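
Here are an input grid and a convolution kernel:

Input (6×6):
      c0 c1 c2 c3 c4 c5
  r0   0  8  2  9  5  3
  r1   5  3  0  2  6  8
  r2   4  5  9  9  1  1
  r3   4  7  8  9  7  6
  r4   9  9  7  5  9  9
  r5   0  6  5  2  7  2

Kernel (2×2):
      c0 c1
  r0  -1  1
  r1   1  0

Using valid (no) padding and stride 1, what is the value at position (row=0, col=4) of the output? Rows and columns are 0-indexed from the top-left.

4

The receptive field on the input at this output position is [5 3 / 6 8]. Elementwise product with the kernel and sum: 5·-1 + 3·1 + 6·1.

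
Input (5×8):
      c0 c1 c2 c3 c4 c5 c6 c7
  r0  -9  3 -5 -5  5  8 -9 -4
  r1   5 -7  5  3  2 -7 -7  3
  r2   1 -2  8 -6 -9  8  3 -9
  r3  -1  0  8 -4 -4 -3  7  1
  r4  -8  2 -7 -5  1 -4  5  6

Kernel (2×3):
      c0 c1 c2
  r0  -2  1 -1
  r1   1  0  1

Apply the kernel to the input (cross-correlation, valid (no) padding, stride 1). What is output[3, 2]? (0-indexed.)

The receptive field on the input at this output position is [8 -4 -4 / -7 -5 1]. Elementwise product with the kernel and sum: 8·-2 + -4·1 + -4·-1 + -7·1 + 1·1.

-22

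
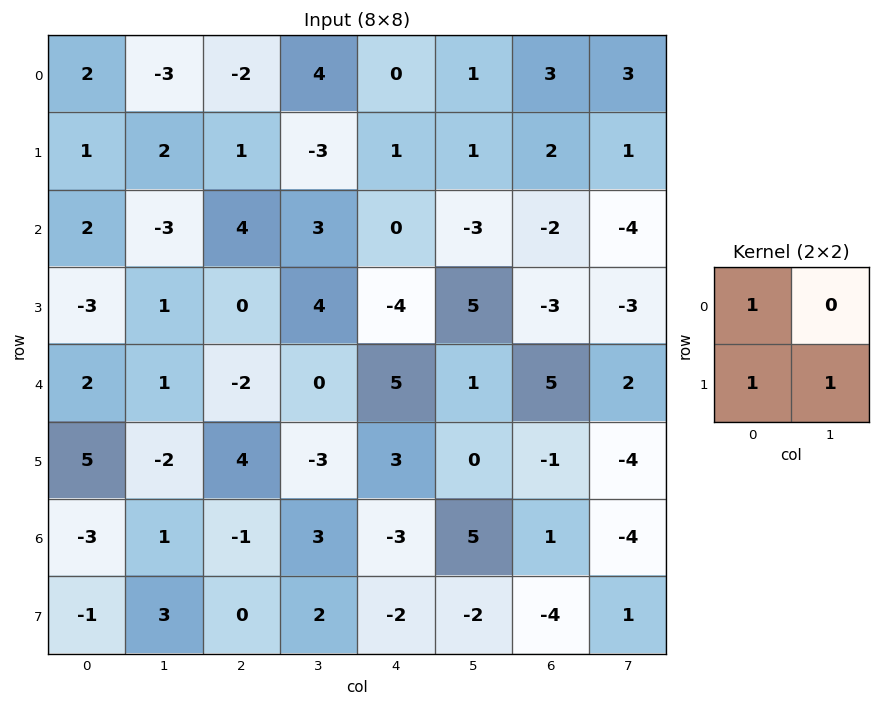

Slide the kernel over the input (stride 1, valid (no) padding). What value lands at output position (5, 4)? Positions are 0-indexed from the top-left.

The receptive field on the input at this output position is [3 0 / -3 5]. Elementwise product with the kernel and sum: 3·1 + -3·1 + 5·1.

5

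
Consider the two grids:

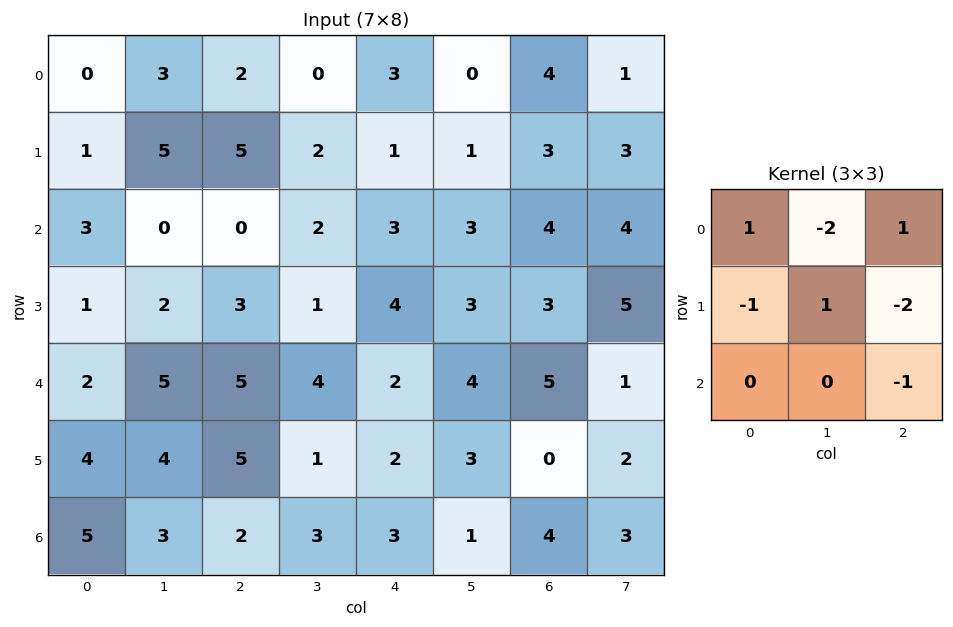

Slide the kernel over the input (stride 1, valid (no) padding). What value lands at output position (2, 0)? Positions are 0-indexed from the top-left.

-7

The receptive field on the input at this output position is [3 0 0 / 1 2 3 / 2 5 5]. Elementwise product with the kernel and sum: 3·1 + 0·-2 + 0·1 + 1·-1 + 2·1 + 3·-2 + 5·-1.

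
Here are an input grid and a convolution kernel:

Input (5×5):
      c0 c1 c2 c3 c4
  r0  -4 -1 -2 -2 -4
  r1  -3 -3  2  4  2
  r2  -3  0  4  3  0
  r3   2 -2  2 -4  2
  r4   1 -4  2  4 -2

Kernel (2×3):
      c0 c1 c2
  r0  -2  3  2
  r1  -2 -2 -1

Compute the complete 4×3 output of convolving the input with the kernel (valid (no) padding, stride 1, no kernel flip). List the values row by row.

11 -10 -24
3 9 -2
12 22 3
-2 2 -22

Output[0,0]: The receptive field on the input at this output position is [-4 -1 -2 / -3 -3 2]. Elementwise product with the kernel and sum: -4·-2 + -1·3 + -2·2 + -3·-2 + -3·-2 + 2·-1.
Output[0,1]: The receptive field on the input at this output position is [-1 -2 -2 / -3 2 4]. Elementwise product with the kernel and sum: -1·-2 + -2·3 + -2·2 + -3·-2 + 2·-2 + 4·-1.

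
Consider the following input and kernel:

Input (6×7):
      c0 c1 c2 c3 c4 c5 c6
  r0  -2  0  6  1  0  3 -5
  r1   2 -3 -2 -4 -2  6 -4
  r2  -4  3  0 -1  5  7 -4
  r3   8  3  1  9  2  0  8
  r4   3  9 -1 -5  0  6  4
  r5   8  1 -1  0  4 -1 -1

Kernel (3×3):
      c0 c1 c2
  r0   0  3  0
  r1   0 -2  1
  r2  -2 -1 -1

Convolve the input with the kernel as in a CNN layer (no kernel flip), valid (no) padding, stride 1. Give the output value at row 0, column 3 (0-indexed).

0

The receptive field on the input at this output position is [1 0 3 / -4 -2 6 / -1 5 7]. Elementwise product with the kernel and sum: 0·3 + -2·-2 + 6·1 + -1·-2 + 5·-1 + 7·-1.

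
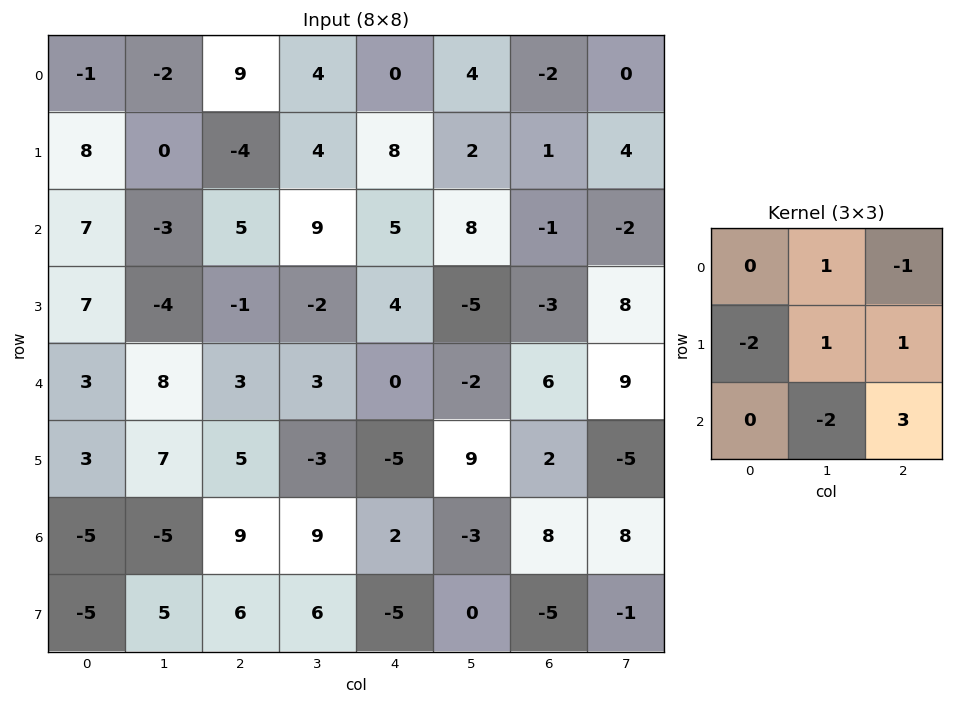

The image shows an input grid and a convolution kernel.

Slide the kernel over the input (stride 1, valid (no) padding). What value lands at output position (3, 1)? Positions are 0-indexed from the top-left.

The receptive field on the input at this output position is [-4 -1 -2 / 8 3 3 / 7 5 -3]. Elementwise product with the kernel and sum: -1·1 + -2·-1 + 8·-2 + 3·1 + 3·1 + 5·-2 + -3·3.

-28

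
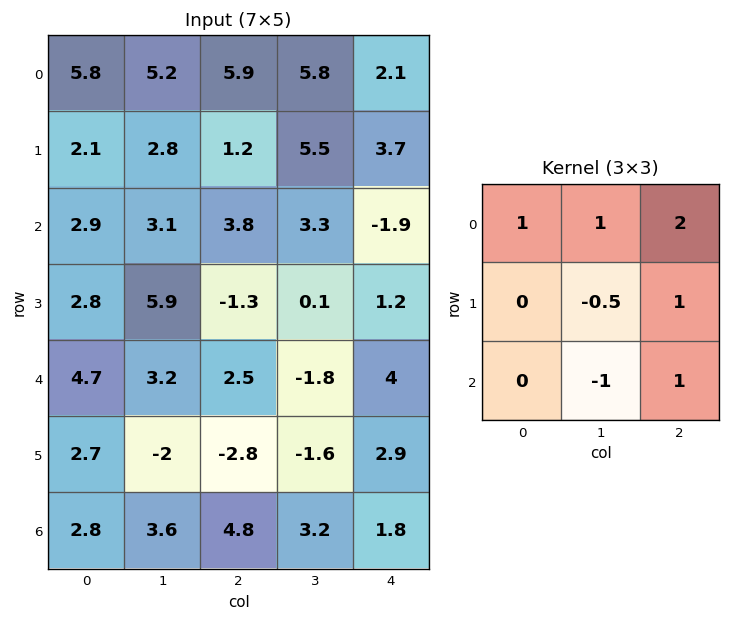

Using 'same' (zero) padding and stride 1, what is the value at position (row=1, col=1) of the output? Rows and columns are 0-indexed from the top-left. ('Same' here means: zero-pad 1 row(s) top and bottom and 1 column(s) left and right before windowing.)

23.3

The receptive field on the zero-padded input at this output position is [5.8 5.2 5.9 / 2.1 2.8 1.2 / 2.9 3.1 3.8]. Elementwise product with the kernel and sum: 5.8·1 + 5.2·1 + 5.9·2 + 2.8·-0.5 + 1.2·1 + 3.1·-1 + 3.8·1.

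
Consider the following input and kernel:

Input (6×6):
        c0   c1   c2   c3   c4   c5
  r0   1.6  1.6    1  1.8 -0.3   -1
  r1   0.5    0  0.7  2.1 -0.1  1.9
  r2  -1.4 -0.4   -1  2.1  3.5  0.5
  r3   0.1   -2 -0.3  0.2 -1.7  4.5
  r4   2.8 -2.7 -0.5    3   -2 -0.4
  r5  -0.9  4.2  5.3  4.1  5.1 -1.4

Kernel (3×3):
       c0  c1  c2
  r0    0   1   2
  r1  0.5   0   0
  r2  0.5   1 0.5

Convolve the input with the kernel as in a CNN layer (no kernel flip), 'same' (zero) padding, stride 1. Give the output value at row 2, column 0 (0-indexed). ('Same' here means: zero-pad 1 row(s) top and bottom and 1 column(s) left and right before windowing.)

The receptive field on the zero-padded input at this output position is [0 0.5 0 / 0 -1.4 -0.4 / 0 0.1 -2]. Elementwise product with the kernel and sum: 0.5·1 + 0·2 + 0·0.5 + 0·0.5 + 0.1·1 + -2·0.5.

-0.4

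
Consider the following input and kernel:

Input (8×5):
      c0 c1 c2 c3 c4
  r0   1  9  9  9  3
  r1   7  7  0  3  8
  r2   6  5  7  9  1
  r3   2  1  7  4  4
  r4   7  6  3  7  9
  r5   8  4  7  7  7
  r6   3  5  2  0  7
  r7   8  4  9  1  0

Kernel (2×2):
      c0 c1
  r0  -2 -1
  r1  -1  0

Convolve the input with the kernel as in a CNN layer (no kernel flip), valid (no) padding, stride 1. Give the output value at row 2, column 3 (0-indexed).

-23

The receptive field on the input at this output position is [9 1 / 4 4]. Elementwise product with the kernel and sum: 9·-2 + 1·-1 + 4·-1.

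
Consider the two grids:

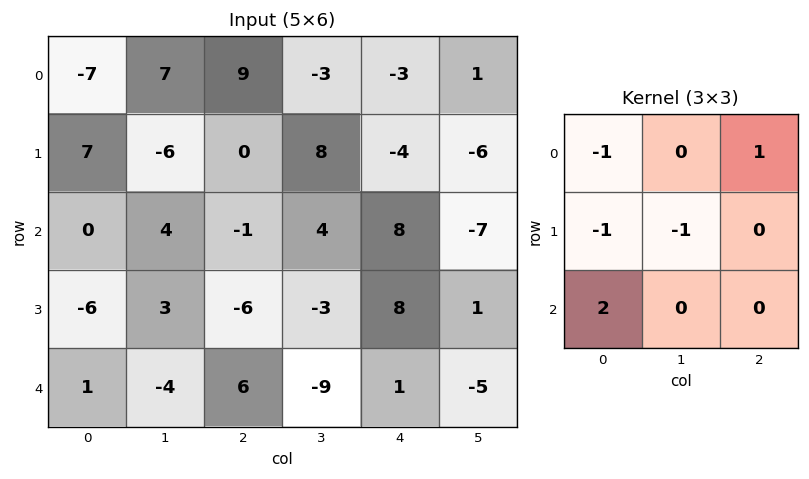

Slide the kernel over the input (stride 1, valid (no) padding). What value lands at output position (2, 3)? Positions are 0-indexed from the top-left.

The receptive field on the input at this output position is [4 8 -7 / -3 8 1 / -9 1 -5]. Elementwise product with the kernel and sum: 4·-1 + -7·1 + -3·-1 + 8·-1 + -9·2.

-34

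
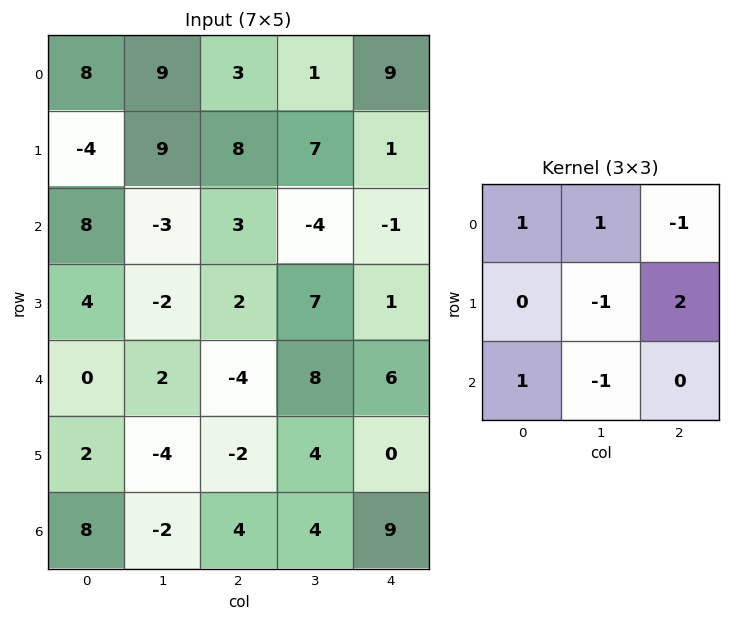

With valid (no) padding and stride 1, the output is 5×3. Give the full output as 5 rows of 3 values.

32 11 -3
12 -5 11
6 22 -17
-4 11 6
16 -6 -6

Output[0,0]: The receptive field on the input at this output position is [8 9 3 / -4 9 8 / 8 -3 3]. Elementwise product with the kernel and sum: 8·1 + 9·1 + 3·-1 + 9·-1 + 8·2 + 8·1 + -3·-1.
Output[0,1]: The receptive field on the input at this output position is [9 3 1 / 9 8 7 / -3 3 -4]. Elementwise product with the kernel and sum: 9·1 + 3·1 + 1·-1 + 8·-1 + 7·2 + -3·1 + 3·-1.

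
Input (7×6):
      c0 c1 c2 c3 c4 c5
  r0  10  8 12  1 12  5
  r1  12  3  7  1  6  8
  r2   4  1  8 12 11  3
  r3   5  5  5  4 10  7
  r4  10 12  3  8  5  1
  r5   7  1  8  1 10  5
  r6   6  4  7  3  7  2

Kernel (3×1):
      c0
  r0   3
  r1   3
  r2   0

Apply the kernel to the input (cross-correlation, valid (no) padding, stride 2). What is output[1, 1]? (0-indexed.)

The receptive field on the input at this output position is [8 / 5 / 3]. Elementwise product with the kernel and sum: 8·3 + 5·3.

39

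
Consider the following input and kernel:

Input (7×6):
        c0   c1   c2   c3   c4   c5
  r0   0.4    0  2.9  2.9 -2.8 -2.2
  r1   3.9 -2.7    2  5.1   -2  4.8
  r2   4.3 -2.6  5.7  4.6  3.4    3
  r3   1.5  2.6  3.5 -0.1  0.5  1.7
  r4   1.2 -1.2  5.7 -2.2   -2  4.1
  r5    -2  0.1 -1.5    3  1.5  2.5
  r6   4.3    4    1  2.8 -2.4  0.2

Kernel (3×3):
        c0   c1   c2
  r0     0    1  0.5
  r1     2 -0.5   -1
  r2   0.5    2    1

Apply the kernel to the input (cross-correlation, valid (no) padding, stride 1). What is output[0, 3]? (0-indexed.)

The receptive field on the input at this output position is [2.9 -2.8 -2.2 / 5.1 -2 4.8 / 4.6 3.4 3]. Elementwise product with the kernel and sum: -2.8·1 + -2.2·0.5 + 5.1·2 + -2·-0.5 + 4.8·-1 + 4.6·0.5 + 3.4·2 + 3·1.

14.6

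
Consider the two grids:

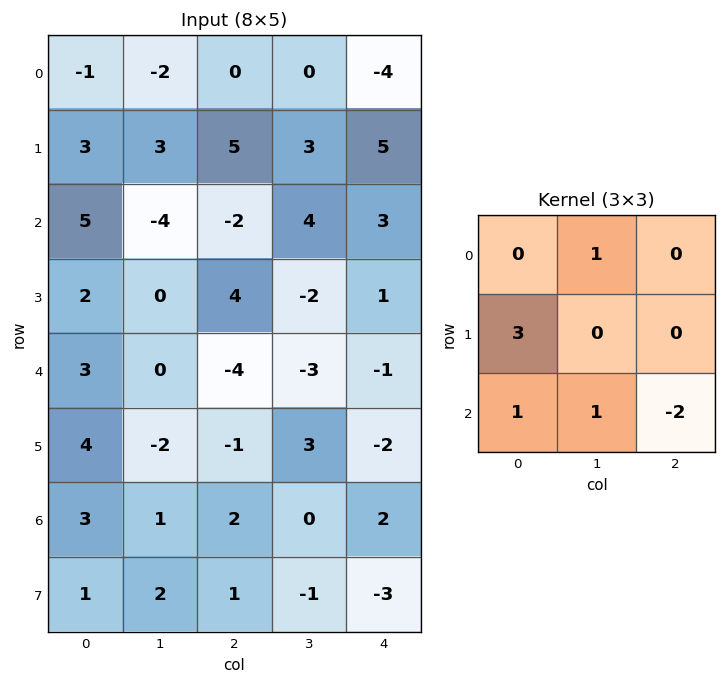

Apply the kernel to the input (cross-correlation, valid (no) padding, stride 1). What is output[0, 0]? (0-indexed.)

12

The receptive field on the input at this output position is [-1 -2 0 / 3 3 5 / 5 -4 -2]. Elementwise product with the kernel and sum: -2·1 + 3·3 + 5·1 + -4·1 + -2·-2.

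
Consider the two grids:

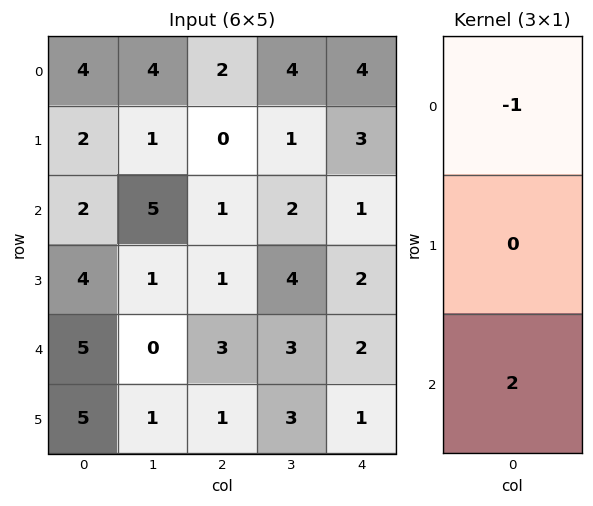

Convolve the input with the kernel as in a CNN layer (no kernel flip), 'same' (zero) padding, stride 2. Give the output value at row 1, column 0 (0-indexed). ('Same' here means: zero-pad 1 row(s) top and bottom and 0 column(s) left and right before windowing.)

The receptive field on the zero-padded input at this output position is [2 / 2 / 4]. Elementwise product with the kernel and sum: 2·-1 + 4·2.

6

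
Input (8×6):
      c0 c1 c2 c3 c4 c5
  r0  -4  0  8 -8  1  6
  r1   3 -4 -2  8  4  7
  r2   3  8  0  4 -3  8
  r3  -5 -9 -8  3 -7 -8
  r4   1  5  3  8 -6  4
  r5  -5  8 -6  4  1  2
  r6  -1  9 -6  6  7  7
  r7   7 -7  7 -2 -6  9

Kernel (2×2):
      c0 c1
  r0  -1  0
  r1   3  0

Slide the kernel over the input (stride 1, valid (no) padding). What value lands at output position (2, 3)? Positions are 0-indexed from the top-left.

The receptive field on the input at this output position is [4 -3 / 3 -7]. Elementwise product with the kernel and sum: 4·-1 + 3·3.

5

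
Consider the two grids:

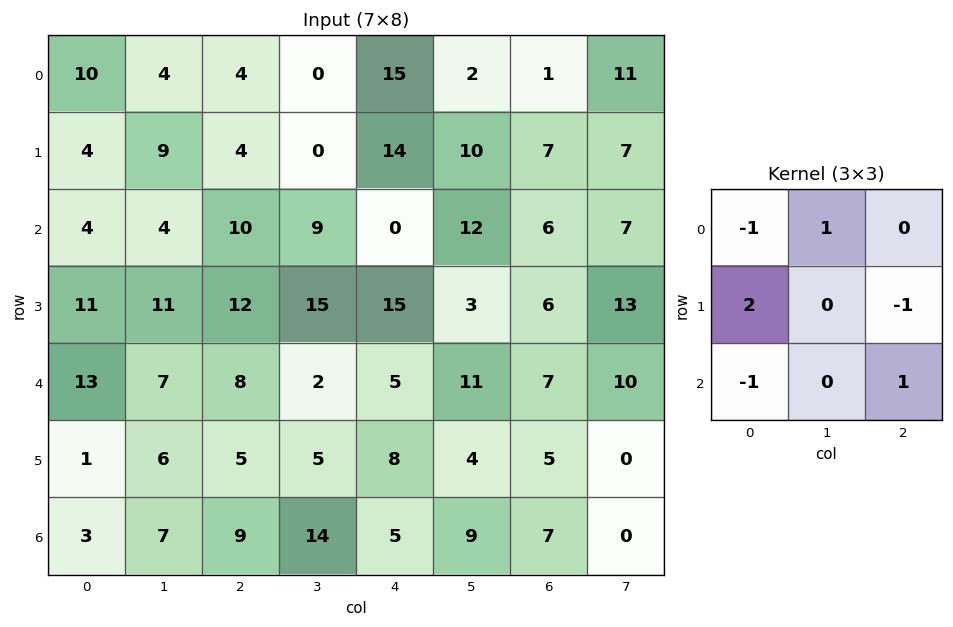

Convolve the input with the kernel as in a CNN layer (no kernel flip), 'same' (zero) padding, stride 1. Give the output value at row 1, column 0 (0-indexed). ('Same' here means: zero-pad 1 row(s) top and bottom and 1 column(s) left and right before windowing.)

The receptive field on the zero-padded input at this output position is [0 10 4 / 0 4 9 / 0 4 4]. Elementwise product with the kernel and sum: 0·-1 + 10·1 + 0·2 + 9·-1 + 0·-1 + 4·1.

5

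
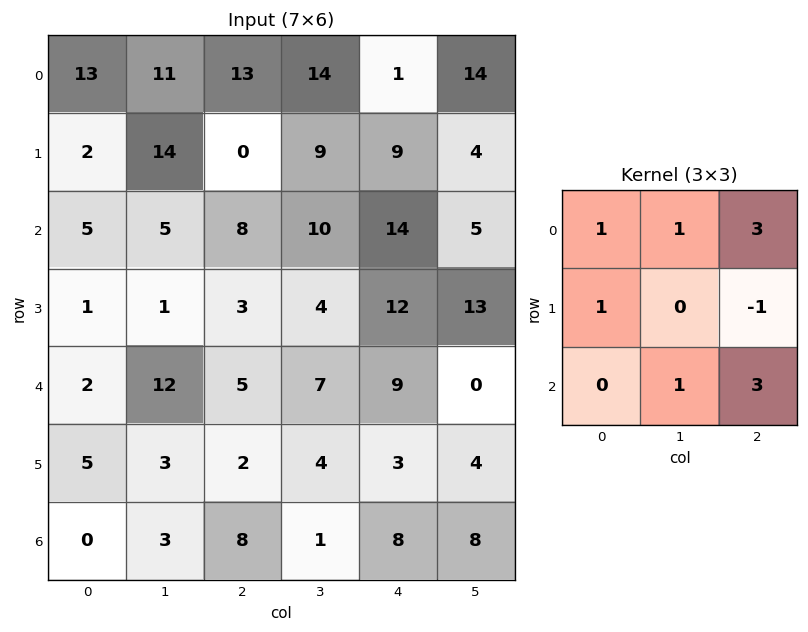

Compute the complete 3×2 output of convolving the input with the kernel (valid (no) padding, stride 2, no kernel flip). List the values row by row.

94 73
59 85
59 63

Output[0,0]: The receptive field on the input at this output position is [13 11 13 / 2 14 0 / 5 5 8]. Elementwise product with the kernel and sum: 13·1 + 11·1 + 13·3 + 2·1 + 0·-1 + 5·1 + 8·3.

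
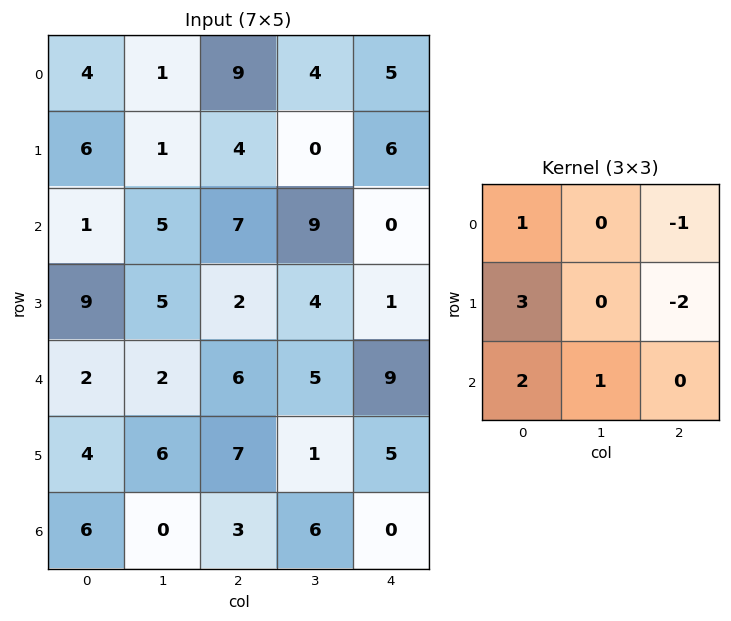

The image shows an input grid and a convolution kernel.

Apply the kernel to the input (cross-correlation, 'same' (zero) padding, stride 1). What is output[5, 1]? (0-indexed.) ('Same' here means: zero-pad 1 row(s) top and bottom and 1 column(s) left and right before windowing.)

The receptive field on the zero-padded input at this output position is [2 2 6 / 4 6 7 / 6 0 3]. Elementwise product with the kernel and sum: 2·1 + 6·-1 + 4·3 + 7·-2 + 6·2 + 0·1.

6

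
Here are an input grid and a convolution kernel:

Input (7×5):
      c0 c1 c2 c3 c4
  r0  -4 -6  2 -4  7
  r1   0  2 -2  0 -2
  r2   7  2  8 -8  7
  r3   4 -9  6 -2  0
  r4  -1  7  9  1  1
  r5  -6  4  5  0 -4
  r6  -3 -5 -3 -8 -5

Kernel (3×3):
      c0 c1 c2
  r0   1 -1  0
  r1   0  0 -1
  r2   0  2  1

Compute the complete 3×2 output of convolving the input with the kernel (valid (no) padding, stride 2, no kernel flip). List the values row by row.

Output[0,0]: The receptive field on the input at this output position is [-4 -6 2 / 0 2 -2 / 7 2 8]. Elementwise product with the kernel and sum: -4·1 + -6·-1 + -2·-1 + 2·2 + 8·1.
Output[0,1]: The receptive field on the input at this output position is [2 -4 7 / -2 0 -2 / 8 -8 7]. Elementwise product with the kernel and sum: 2·1 + -4·-1 + -2·-1 + -8·2 + 7·1.

16 -1
22 19
-26 -9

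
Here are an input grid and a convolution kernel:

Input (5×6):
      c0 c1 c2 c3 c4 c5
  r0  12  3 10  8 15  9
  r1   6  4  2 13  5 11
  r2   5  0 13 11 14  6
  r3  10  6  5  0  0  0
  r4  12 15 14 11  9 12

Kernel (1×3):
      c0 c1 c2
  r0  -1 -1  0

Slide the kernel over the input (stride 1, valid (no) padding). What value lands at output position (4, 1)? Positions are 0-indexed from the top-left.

The receptive field on the input at this output position is [15 14 11]. Elementwise product with the kernel and sum: 15·-1 + 14·-1.

-29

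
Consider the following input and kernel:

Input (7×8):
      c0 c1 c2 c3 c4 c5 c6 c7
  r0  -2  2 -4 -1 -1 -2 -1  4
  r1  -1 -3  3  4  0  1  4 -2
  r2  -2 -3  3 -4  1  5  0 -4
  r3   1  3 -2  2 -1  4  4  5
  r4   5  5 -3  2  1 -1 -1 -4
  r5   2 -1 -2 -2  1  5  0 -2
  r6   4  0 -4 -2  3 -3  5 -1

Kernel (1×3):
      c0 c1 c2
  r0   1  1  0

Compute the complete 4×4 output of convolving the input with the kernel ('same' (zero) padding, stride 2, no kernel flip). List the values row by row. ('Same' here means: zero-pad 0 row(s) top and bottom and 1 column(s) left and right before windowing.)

Output[0,0]: The receptive field on the zero-padded input at this output position is [0 -2 2]. Elementwise product with the kernel and sum: 0·1 + -2·1.

-2 -2 -2 -3
-2 0 -3 5
5 2 3 -2
4 -4 1 2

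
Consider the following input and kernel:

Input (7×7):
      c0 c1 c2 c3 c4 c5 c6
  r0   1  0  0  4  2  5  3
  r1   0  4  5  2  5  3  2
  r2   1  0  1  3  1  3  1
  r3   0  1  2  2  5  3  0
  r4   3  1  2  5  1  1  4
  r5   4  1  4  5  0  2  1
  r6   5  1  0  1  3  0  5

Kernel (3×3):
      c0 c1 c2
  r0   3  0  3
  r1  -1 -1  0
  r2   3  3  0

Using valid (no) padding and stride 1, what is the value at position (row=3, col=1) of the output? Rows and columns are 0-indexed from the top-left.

21

The receptive field on the input at this output position is [1 2 2 / 1 2 5 / 1 4 5]. Elementwise product with the kernel and sum: 1·3 + 2·3 + 1·-1 + 2·-1 + 1·3 + 4·3.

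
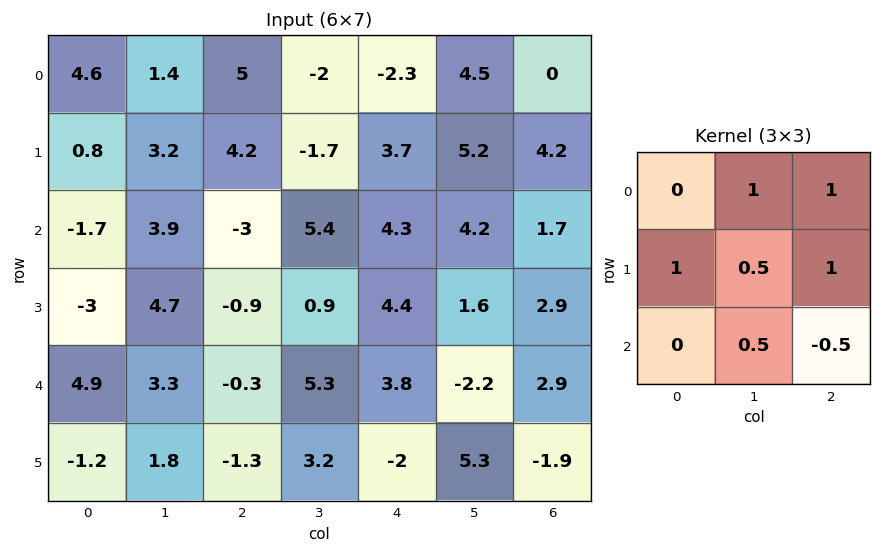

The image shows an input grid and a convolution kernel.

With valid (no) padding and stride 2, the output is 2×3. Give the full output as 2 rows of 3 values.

Output[0,0]: The receptive field on the input at this output position is [4.6 1.4 5 / 0.8 3.2 4.2 / -1.7 3.9 -3]. Elementwise product with the kernel and sum: 1.4·1 + 5·1 + 0.8·1 + 3.2·0.5 + 4.2·1 + 3.9·0.5 + -3·-0.5.
Output[0,1]: The receptive field on the input at this output position is [5 -2 -2.3 / 4.2 -1.7 3.7 / -3 5.4 4.3]. Elementwise product with the kernel and sum: -2·1 + -2.3·1 + 4.2·1 + -1.7·0.5 + 3.7·1 + 5.4·0.5 + 4.3·-0.5.

16.45 3.3 16.25
1.15 14.4 11.45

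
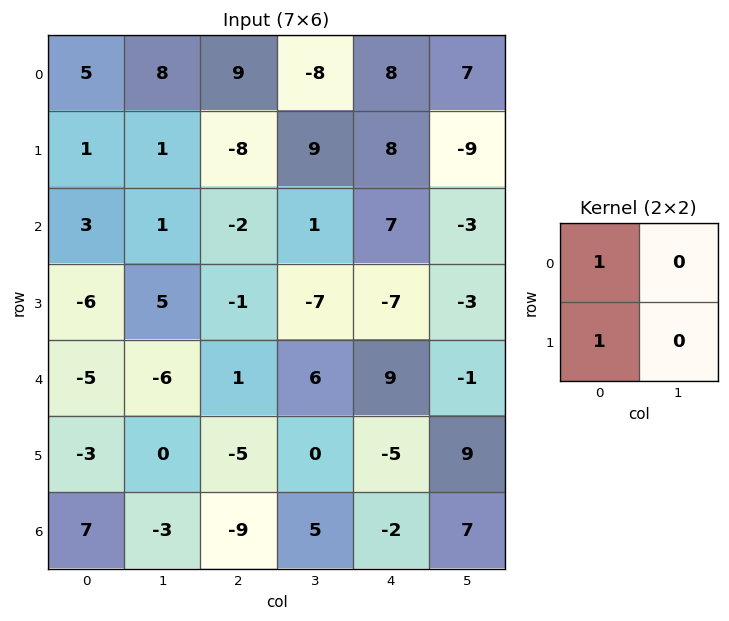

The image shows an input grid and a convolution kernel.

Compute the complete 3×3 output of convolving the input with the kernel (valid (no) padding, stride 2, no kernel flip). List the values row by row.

6 1 16
-3 -3 0
-8 -4 4

Output[0,0]: The receptive field on the input at this output position is [5 8 / 1 1]. Elementwise product with the kernel and sum: 5·1 + 1·1.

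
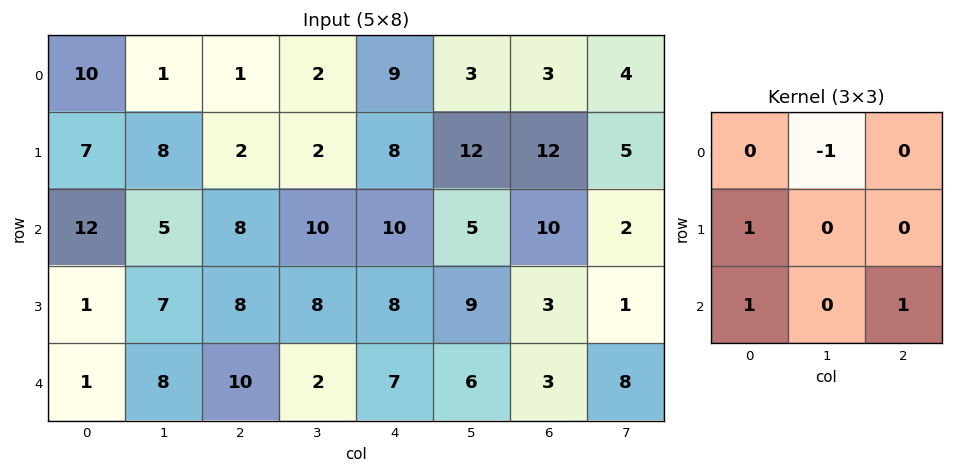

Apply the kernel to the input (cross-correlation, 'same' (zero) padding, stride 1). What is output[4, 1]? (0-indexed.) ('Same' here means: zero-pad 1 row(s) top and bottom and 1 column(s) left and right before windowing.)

-6

The receptive field on the zero-padded input at this output position is [1 7 8 / 1 8 10 / 0 0 0]. Elementwise product with the kernel and sum: 7·-1 + 1·1 + 0·1 + 0·1.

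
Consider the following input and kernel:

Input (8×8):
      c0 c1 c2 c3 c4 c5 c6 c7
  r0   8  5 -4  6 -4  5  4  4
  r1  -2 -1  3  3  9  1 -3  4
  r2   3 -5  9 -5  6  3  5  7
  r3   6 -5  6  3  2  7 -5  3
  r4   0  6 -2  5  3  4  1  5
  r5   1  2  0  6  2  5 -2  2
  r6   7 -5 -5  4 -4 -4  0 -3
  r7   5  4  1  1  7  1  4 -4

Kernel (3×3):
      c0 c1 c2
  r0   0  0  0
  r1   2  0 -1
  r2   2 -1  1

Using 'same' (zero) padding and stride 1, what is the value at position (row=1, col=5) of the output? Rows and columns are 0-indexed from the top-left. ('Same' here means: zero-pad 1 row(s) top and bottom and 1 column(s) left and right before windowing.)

35

The receptive field on the zero-padded input at this output position is [-4 5 4 / 9 1 -3 / 6 3 5]. Elementwise product with the kernel and sum: 9·2 + -3·-1 + 6·2 + 3·-1 + 5·1.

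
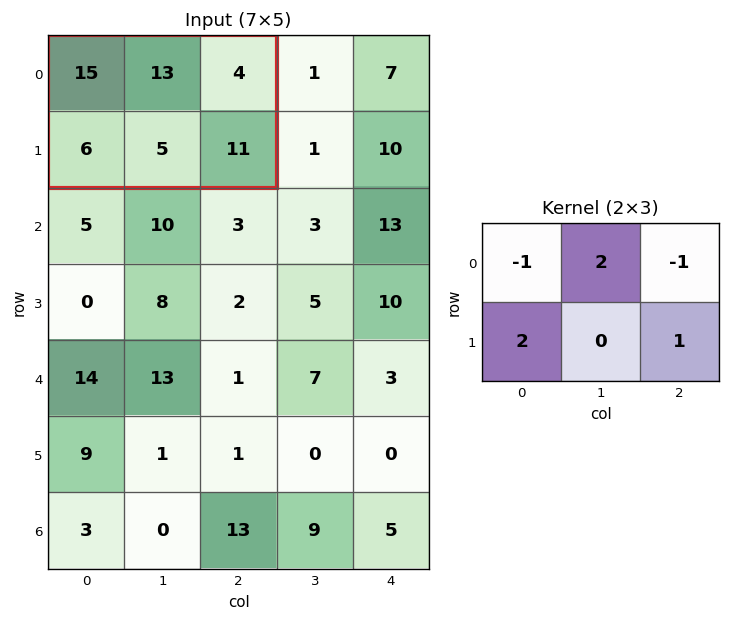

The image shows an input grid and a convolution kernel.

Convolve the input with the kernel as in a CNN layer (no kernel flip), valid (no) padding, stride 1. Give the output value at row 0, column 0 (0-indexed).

The receptive field on the input at this output position is [15 13 4 / 6 5 11]. Elementwise product with the kernel and sum: 15·-1 + 13·2 + 4·-1 + 6·2 + 11·1.

30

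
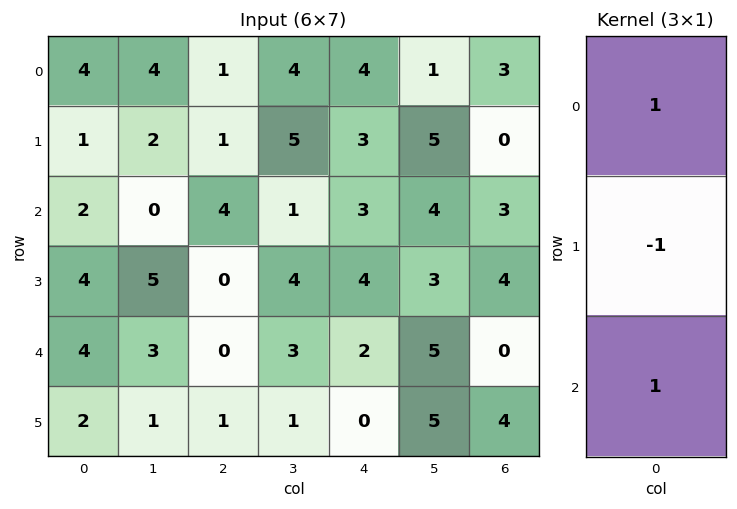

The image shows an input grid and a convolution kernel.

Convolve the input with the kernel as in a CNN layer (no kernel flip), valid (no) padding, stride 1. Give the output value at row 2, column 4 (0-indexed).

1

The receptive field on the input at this output position is [3 / 4 / 2]. Elementwise product with the kernel and sum: 3·1 + 4·-1 + 2·1.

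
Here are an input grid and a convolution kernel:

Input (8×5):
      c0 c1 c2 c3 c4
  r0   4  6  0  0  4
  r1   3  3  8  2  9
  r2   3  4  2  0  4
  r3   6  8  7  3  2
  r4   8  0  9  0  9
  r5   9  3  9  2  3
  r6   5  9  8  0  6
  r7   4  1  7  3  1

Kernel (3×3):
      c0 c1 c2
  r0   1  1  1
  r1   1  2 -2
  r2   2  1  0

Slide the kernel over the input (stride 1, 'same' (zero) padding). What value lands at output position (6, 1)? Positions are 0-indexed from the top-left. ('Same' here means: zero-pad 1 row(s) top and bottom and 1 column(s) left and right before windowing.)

37

The receptive field on the zero-padded input at this output position is [9 3 9 / 5 9 8 / 4 1 7]. Elementwise product with the kernel and sum: 9·1 + 3·1 + 9·1 + 5·1 + 9·2 + 8·-2 + 4·2 + 1·1.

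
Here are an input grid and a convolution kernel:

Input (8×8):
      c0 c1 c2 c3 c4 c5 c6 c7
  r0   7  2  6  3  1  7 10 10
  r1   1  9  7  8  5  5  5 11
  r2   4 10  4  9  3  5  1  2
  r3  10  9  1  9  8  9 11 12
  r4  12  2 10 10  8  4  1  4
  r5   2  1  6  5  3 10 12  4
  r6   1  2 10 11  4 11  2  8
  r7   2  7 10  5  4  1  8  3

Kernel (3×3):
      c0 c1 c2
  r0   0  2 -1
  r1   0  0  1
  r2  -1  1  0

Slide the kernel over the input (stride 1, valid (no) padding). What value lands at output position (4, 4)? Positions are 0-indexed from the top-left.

26

The receptive field on the input at this output position is [8 4 1 / 3 10 12 / 4 11 2]. Elementwise product with the kernel and sum: 4·2 + 1·-1 + 12·1 + 4·-1 + 11·1.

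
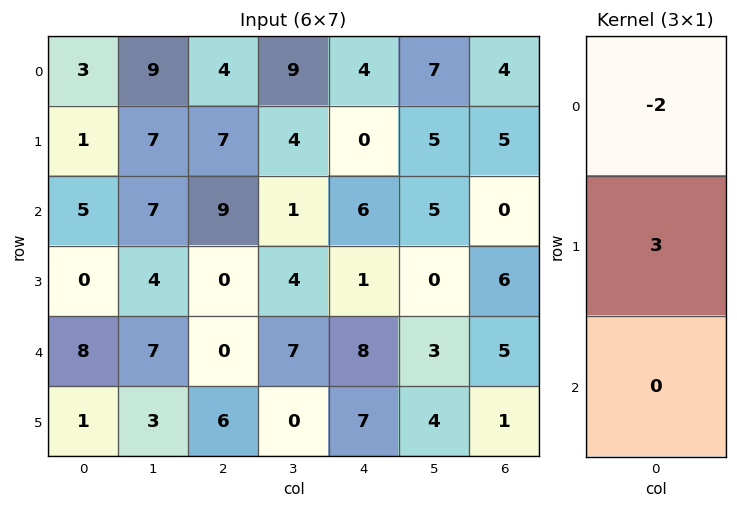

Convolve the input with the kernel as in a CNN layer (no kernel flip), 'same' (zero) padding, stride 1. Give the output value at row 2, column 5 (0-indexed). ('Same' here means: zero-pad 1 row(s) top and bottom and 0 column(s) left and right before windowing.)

The receptive field on the zero-padded input at this output position is [5 / 5 / 0]. Elementwise product with the kernel and sum: 5·-2 + 5·3.

5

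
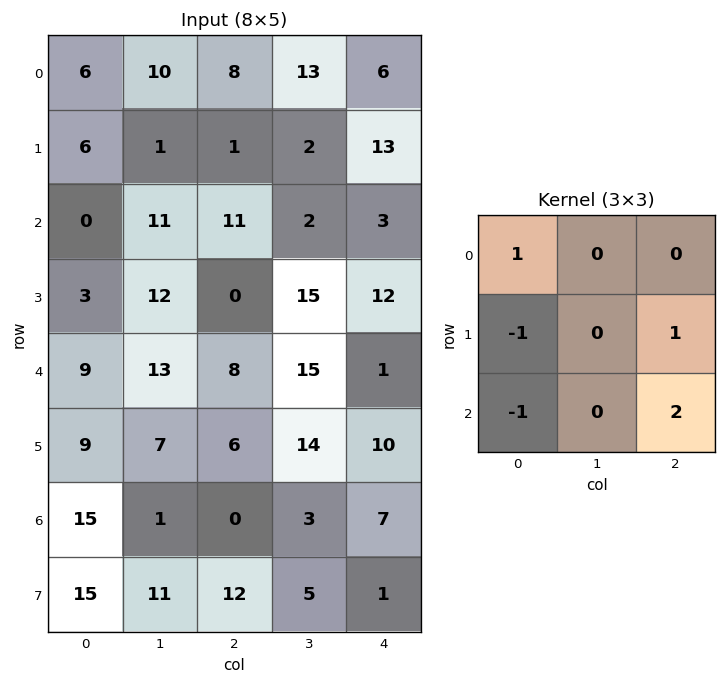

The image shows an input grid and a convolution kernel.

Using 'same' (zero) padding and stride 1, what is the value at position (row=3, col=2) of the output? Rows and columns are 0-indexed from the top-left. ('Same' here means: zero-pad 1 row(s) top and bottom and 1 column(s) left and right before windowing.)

31

The receptive field on the zero-padded input at this output position is [11 11 2 / 12 0 15 / 13 8 15]. Elementwise product with the kernel and sum: 11·1 + 12·-1 + 15·1 + 13·-1 + 15·2.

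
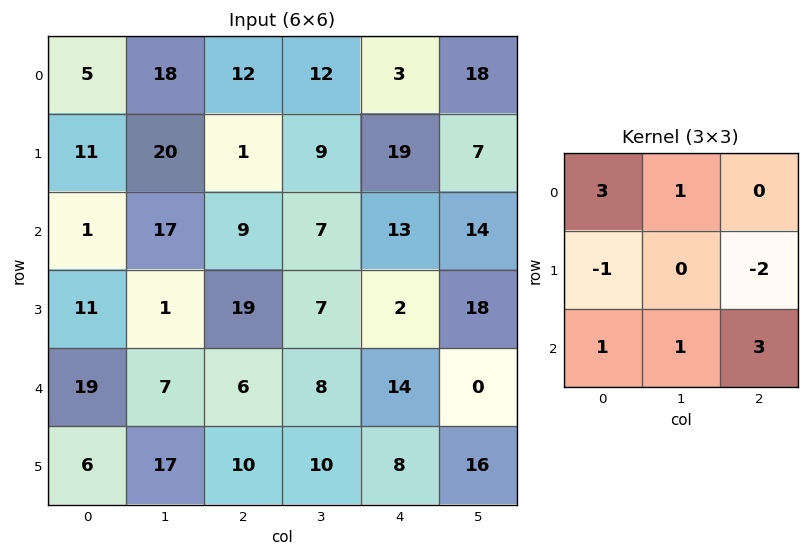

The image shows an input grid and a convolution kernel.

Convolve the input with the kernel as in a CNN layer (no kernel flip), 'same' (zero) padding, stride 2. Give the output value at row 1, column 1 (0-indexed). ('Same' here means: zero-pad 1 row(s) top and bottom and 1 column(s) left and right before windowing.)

The receptive field on the zero-padded input at this output position is [20 1 9 / 17 9 7 / 1 19 7]. Elementwise product with the kernel and sum: 20·3 + 1·1 + 17·-1 + 7·-2 + 1·1 + 19·1 + 7·3.

71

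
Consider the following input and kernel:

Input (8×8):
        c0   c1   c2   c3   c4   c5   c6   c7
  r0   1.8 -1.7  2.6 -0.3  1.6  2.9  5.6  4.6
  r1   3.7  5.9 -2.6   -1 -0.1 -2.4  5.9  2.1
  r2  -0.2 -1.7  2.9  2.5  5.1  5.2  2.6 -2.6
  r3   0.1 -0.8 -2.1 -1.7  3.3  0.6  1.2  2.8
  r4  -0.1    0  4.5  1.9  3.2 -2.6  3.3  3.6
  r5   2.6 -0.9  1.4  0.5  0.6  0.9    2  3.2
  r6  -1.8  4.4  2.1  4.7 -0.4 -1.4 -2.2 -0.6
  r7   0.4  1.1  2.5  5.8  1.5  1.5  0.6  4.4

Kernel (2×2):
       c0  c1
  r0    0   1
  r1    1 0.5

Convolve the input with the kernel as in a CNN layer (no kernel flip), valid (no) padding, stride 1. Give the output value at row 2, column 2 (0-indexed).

The receptive field on the input at this output position is [2.9 2.5 / -2.1 -1.7]. Elementwise product with the kernel and sum: 2.5·1 + -2.1·1 + -1.7·0.5.

-0.45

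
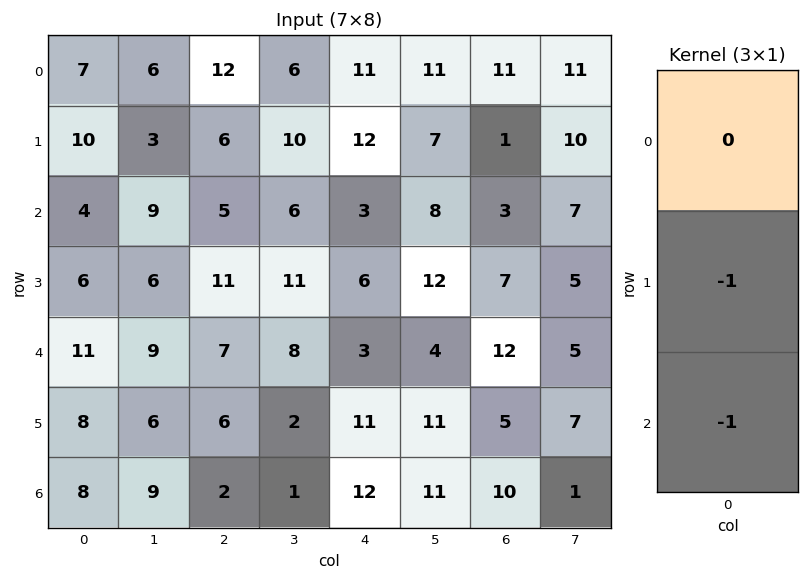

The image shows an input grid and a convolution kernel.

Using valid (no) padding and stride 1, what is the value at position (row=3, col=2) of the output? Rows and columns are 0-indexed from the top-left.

The receptive field on the input at this output position is [11 / 7 / 6]. Elementwise product with the kernel and sum: 7·-1 + 6·-1.

-13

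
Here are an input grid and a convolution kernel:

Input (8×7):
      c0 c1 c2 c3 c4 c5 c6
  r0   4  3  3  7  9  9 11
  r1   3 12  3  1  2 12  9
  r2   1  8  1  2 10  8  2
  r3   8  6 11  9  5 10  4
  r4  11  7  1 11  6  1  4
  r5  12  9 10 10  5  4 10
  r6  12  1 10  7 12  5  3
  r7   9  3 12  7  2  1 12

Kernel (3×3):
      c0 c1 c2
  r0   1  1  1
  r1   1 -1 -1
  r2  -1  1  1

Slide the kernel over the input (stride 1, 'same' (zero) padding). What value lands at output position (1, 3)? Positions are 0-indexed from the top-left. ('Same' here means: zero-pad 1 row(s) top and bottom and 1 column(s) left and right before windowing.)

The receptive field on the zero-padded input at this output position is [3 7 9 / 3 1 2 / 1 2 10]. Elementwise product with the kernel and sum: 3·1 + 7·1 + 9·1 + 3·1 + 1·-1 + 2·-1 + 1·-1 + 2·1 + 10·1.

30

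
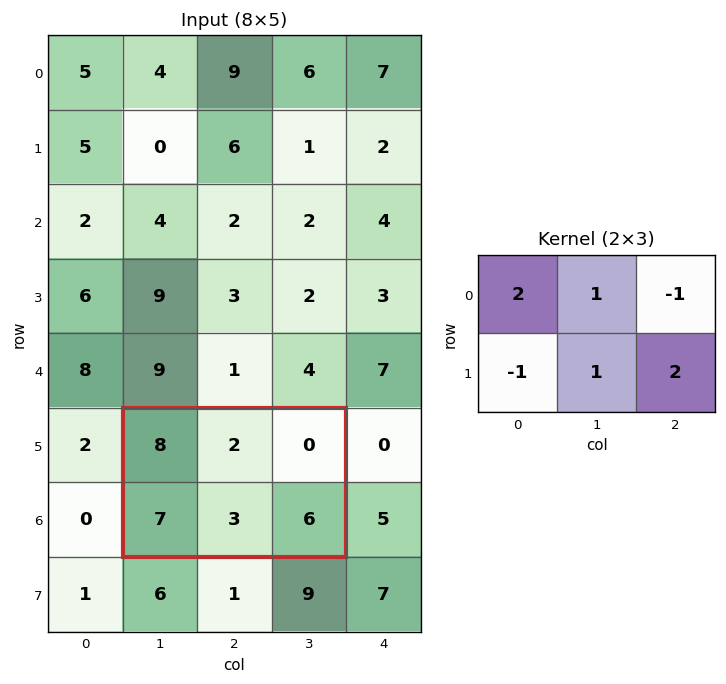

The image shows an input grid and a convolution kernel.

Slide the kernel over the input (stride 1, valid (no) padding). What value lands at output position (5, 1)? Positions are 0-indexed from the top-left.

The receptive field on the input at this output position is [8 2 0 / 7 3 6]. Elementwise product with the kernel and sum: 8·2 + 2·1 + 0·-1 + 7·-1 + 3·1 + 6·2.

26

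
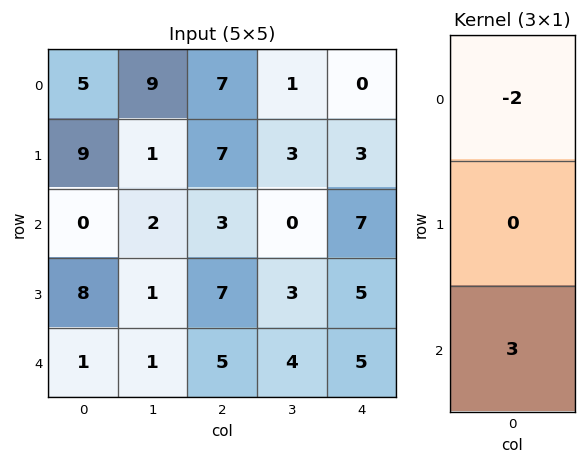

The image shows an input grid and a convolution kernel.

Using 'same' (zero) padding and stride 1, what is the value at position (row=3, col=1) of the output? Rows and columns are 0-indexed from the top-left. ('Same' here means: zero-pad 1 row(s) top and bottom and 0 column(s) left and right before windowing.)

-1

The receptive field on the zero-padded input at this output position is [2 / 1 / 1]. Elementwise product with the kernel and sum: 2·-2 + 1·3.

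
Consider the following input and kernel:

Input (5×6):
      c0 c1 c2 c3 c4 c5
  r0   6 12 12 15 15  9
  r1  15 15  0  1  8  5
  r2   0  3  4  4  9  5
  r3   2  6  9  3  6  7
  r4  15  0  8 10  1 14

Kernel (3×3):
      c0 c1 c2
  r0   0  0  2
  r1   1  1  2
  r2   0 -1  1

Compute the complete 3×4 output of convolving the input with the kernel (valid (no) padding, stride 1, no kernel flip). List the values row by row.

55 47 52 33
14 11 45 34
42 31 33 46

Output[0,0]: The receptive field on the input at this output position is [6 12 12 / 15 15 0 / 0 3 4]. Elementwise product with the kernel and sum: 12·2 + 15·1 + 15·1 + 0·2 + 3·-1 + 4·1.
Output[0,1]: The receptive field on the input at this output position is [12 12 15 / 15 0 1 / 3 4 4]. Elementwise product with the kernel and sum: 15·2 + 15·1 + 0·1 + 1·2 + 4·-1 + 4·1.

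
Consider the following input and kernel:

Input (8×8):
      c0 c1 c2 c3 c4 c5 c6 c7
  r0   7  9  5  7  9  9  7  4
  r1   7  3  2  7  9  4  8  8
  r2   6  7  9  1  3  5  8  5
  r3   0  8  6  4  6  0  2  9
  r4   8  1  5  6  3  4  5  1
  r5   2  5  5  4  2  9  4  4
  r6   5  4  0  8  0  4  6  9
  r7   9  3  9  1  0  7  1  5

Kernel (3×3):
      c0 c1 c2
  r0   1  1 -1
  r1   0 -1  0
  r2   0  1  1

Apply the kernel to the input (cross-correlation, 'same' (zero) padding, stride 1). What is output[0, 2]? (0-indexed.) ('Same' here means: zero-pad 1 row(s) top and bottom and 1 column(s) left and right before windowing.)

4

The receptive field on the zero-padded input at this output position is [0 0 0 / 9 5 7 / 3 2 7]. Elementwise product with the kernel and sum: 0·1 + 0·1 + 0·-1 + 5·-1 + 2·1 + 7·1.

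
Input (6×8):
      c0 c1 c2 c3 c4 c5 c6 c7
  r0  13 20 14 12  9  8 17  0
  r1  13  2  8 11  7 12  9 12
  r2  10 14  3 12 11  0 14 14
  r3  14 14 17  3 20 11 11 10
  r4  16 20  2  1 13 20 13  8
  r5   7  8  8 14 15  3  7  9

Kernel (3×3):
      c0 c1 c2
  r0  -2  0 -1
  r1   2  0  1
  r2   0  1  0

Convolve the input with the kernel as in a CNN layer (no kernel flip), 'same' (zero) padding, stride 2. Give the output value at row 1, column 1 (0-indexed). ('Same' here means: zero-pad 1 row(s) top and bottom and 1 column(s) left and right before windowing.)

42

The receptive field on the zero-padded input at this output position is [2 8 11 / 14 3 12 / 14 17 3]. Elementwise product with the kernel and sum: 2·-2 + 11·-1 + 14·2 + 12·1 + 17·1.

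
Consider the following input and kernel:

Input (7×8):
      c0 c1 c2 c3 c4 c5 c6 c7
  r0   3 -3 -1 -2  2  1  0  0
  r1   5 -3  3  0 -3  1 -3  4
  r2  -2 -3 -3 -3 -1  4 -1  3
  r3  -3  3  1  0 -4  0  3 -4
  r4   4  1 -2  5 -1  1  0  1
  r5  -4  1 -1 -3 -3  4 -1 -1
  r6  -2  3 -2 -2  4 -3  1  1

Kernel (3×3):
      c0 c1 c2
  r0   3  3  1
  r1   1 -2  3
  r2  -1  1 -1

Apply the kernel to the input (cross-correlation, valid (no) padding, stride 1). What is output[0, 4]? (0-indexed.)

1

The receptive field on the input at this output position is [2 1 0 / -3 1 -3 / -1 4 -1]. Elementwise product with the kernel and sum: 2·3 + 1·3 + 0·1 + -3·1 + 1·-2 + -3·3 + -1·-1 + 4·1 + -1·-1.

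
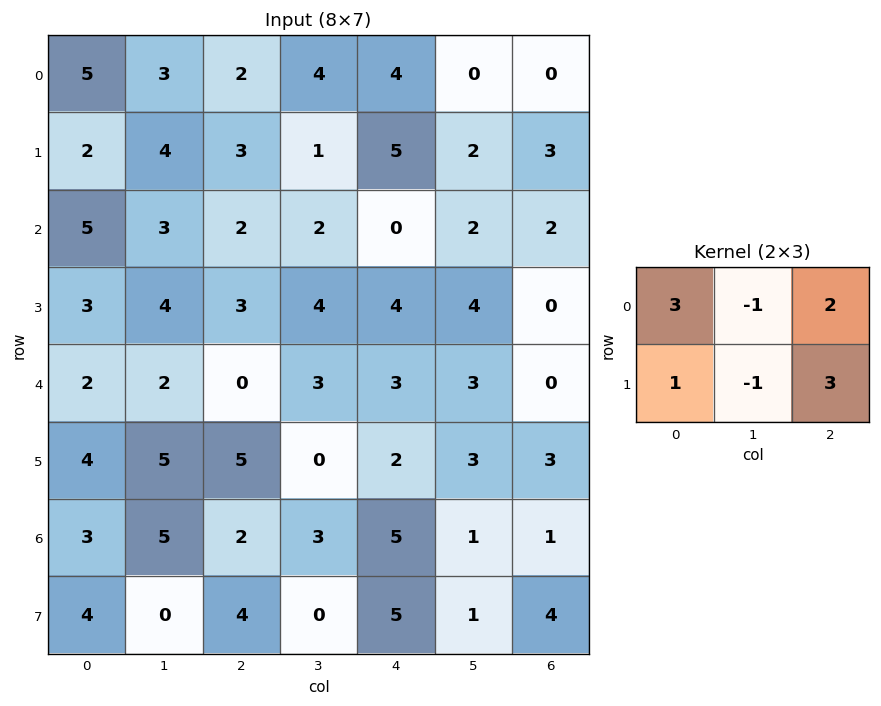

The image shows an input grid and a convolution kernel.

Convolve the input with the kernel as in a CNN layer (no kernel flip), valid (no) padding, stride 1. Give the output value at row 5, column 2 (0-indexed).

The receptive field on the input at this output position is [5 0 2 / 2 3 5]. Elementwise product with the kernel and sum: 5·3 + 0·-1 + 2·2 + 2·1 + 3·-1 + 5·3.

33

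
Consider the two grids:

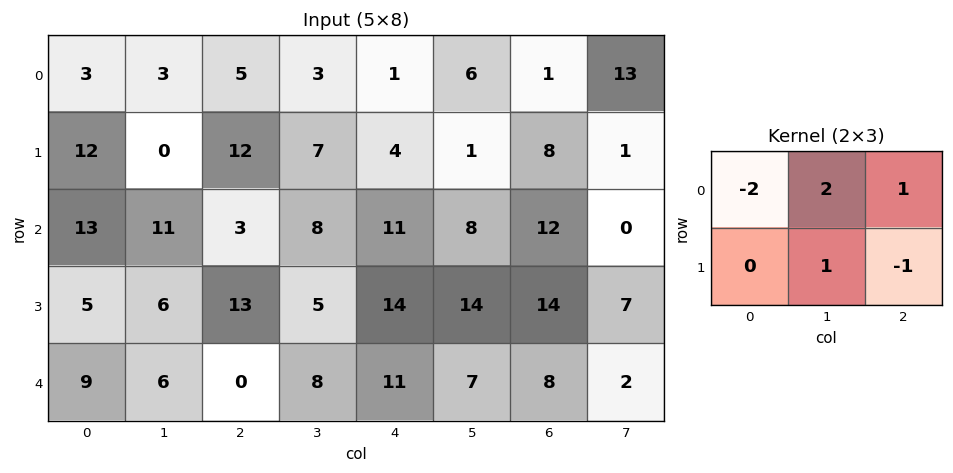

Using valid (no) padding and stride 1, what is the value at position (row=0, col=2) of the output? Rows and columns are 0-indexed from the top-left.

The receptive field on the input at this output position is [5 3 1 / 12 7 4]. Elementwise product with the kernel and sum: 5·-2 + 3·2 + 1·1 + 7·1 + 4·-1.

0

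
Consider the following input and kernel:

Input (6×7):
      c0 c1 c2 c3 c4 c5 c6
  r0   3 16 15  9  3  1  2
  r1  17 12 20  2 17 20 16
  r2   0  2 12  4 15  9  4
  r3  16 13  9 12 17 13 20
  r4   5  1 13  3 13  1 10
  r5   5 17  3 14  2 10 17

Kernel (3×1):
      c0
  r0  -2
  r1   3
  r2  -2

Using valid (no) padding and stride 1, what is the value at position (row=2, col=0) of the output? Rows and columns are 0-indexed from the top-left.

The receptive field on the input at this output position is [0 / 16 / 5]. Elementwise product with the kernel and sum: 0·-2 + 16·3 + 5·-2.

38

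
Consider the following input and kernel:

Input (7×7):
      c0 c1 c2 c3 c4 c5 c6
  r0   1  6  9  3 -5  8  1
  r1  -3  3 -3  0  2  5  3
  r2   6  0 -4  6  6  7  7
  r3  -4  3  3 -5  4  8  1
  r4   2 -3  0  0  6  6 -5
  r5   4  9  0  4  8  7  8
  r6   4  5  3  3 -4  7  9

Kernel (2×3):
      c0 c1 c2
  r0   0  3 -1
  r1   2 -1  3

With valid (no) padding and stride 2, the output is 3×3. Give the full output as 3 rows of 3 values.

Output[0,0]: The receptive field on the input at this output position is [1 6 9 / -3 3 -3]. Elementwise product with the kernel and sum: 6·3 + 9·-1 + -3·2 + 3·-1 + -3·3.
Output[0,1]: The receptive field on the input at this output position is [9 3 -5 / -3 0 2]. Elementwise product with the kernel and sum: 3·3 + -5·-1 + -3·2 + 0·-1 + 2·3.

-9 14 31
2 35 17
-10 14 56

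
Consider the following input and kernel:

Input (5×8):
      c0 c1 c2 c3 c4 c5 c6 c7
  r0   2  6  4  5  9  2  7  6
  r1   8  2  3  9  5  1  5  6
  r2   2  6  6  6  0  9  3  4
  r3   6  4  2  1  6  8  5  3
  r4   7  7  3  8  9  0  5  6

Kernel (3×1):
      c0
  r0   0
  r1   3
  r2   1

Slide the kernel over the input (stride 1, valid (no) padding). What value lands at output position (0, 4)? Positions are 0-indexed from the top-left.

The receptive field on the input at this output position is [9 / 5 / 0]. Elementwise product with the kernel and sum: 5·3 + 0·1.

15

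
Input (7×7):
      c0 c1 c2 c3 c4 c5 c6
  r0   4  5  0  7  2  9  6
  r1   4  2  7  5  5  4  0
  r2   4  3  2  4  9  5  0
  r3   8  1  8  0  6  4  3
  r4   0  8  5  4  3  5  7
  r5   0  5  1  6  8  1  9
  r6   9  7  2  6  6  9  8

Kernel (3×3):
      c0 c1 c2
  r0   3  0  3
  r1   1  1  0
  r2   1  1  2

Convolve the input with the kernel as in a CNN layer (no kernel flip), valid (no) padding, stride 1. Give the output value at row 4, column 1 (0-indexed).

The receptive field on the input at this output position is [8 5 4 / 5 1 6 / 7 2 6]. Elementwise product with the kernel and sum: 8·3 + 4·3 + 5·1 + 1·1 + 7·1 + 2·1 + 6·2.

63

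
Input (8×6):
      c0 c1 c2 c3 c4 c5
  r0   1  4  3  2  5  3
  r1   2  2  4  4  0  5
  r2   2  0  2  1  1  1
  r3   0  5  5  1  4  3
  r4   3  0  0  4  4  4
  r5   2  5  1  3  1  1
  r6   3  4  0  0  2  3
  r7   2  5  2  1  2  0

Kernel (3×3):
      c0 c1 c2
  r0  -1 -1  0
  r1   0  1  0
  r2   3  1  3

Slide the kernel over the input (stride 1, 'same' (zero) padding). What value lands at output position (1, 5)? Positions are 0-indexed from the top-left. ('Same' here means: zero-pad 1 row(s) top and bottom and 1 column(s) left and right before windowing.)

1

The receptive field on the zero-padded input at this output position is [5 3 0 / 0 5 0 / 1 1 0]. Elementwise product with the kernel and sum: 5·-1 + 3·-1 + 5·1 + 1·3 + 1·1 + 0·3.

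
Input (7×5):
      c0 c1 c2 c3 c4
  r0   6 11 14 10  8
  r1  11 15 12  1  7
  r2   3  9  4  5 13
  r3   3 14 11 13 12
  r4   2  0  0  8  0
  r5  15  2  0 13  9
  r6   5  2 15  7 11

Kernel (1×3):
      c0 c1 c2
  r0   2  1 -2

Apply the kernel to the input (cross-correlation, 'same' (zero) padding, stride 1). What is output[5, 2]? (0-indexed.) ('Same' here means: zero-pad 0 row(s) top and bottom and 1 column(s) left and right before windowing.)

-22

The receptive field on the zero-padded input at this output position is [2 0 13]. Elementwise product with the kernel and sum: 2·2 + 0·1 + 13·-2.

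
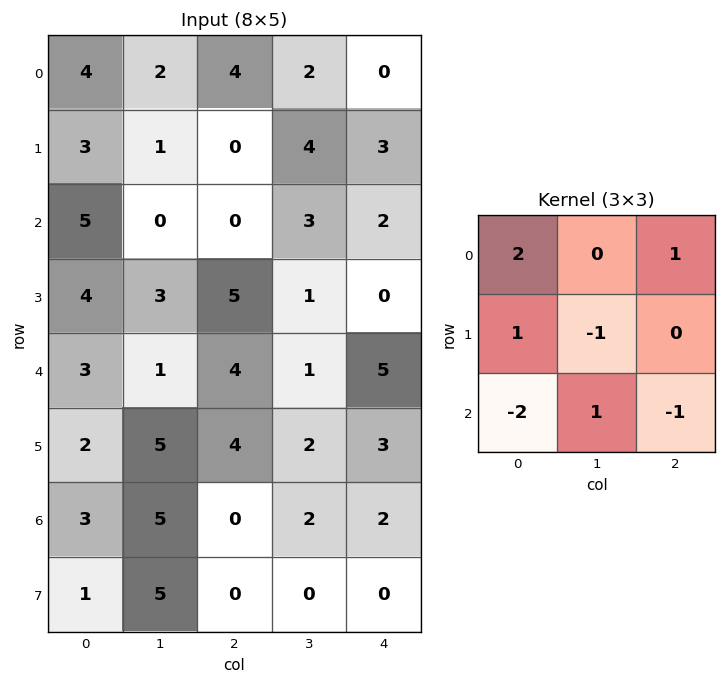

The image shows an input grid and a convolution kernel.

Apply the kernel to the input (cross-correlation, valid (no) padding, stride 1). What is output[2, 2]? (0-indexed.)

-6

The receptive field on the input at this output position is [0 3 2 / 5 1 0 / 4 1 5]. Elementwise product with the kernel and sum: 0·2 + 2·1 + 5·1 + 1·-1 + 4·-2 + 1·1 + 5·-1.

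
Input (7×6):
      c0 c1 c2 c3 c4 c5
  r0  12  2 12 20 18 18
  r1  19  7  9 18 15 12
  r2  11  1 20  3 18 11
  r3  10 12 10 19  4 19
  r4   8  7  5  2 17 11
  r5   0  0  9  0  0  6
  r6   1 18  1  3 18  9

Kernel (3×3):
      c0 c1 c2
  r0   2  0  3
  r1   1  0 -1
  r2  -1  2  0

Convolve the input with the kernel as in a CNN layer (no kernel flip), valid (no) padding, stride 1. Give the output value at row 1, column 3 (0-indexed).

53

The receptive field on the input at this output position is [18 15 12 / 3 18 11 / 19 4 19]. Elementwise product with the kernel and sum: 18·2 + 12·3 + 3·1 + 11·-1 + 19·-1 + 4·2.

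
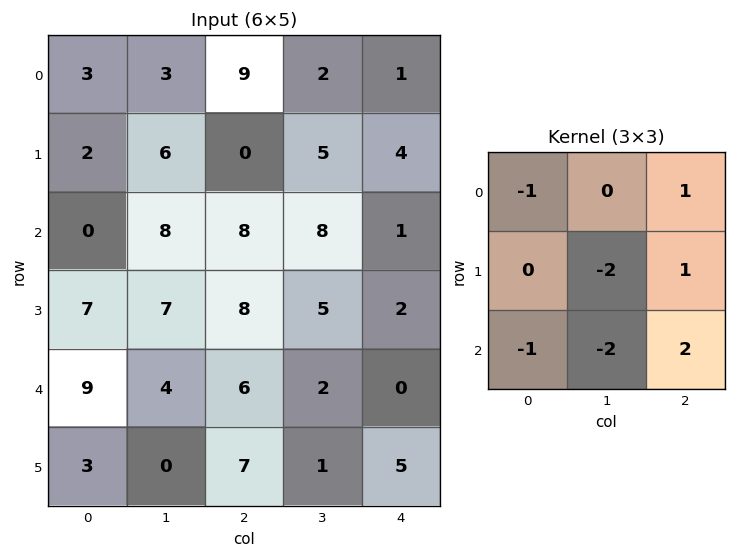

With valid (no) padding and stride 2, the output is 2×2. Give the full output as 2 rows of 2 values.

-6 -36
-3 -25

Output[0,0]: The receptive field on the input at this output position is [3 3 9 / 2 6 0 / 0 8 8]. Elementwise product with the kernel and sum: 3·-1 + 9·1 + 6·-2 + 0·1 + 0·-1 + 8·-2 + 8·2.
Output[0,1]: The receptive field on the input at this output position is [9 2 1 / 0 5 4 / 8 8 1]. Elementwise product with the kernel and sum: 9·-1 + 1·1 + 5·-2 + 4·1 + 8·-1 + 8·-2 + 1·2.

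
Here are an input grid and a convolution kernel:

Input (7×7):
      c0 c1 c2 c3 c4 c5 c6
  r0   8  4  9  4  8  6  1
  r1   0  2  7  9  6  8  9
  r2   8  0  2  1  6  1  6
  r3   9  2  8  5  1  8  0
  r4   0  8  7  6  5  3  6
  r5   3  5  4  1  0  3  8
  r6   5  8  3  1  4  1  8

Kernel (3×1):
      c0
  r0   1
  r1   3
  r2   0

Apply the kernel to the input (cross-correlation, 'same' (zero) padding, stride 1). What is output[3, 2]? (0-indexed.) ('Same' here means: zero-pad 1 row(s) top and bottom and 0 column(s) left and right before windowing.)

The receptive field on the zero-padded input at this output position is [2 / 8 / 7]. Elementwise product with the kernel and sum: 2·1 + 8·3.

26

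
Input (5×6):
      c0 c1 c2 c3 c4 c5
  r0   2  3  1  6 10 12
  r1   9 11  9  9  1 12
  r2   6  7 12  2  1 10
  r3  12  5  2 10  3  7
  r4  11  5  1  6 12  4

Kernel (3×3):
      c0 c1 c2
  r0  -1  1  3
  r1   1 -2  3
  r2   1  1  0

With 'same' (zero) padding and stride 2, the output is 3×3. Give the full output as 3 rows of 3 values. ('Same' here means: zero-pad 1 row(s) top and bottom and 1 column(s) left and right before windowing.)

Output[0,0]: The receptive field on the zero-padded input at this output position is [0 0 0 / 0 2 3 / 0 9 11]. Elementwise product with the kernel and sum: 0·-1 + 0·1 + 0·3 + 0·1 + 2·-2 + 3·3 + 0·1 + 9·1.

14 39 32
63 21 71
20 48 8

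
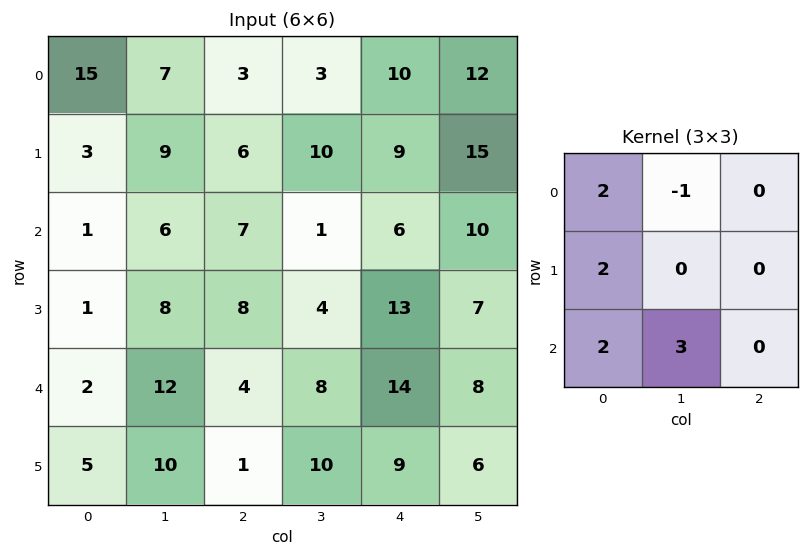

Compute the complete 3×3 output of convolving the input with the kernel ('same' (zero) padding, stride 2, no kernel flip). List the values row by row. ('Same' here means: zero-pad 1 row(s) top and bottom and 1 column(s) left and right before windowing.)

9 50 53
0 64 60
14 55 58

Output[0,0]: The receptive field on the zero-padded input at this output position is [0 0 0 / 0 15 7 / 0 3 9]. Elementwise product with the kernel and sum: 0·2 + 0·-1 + 0·2 + 0·2 + 3·3.
Output[0,1]: The receptive field on the zero-padded input at this output position is [0 0 0 / 7 3 3 / 9 6 10]. Elementwise product with the kernel and sum: 0·2 + 0·-1 + 7·2 + 9·2 + 6·3.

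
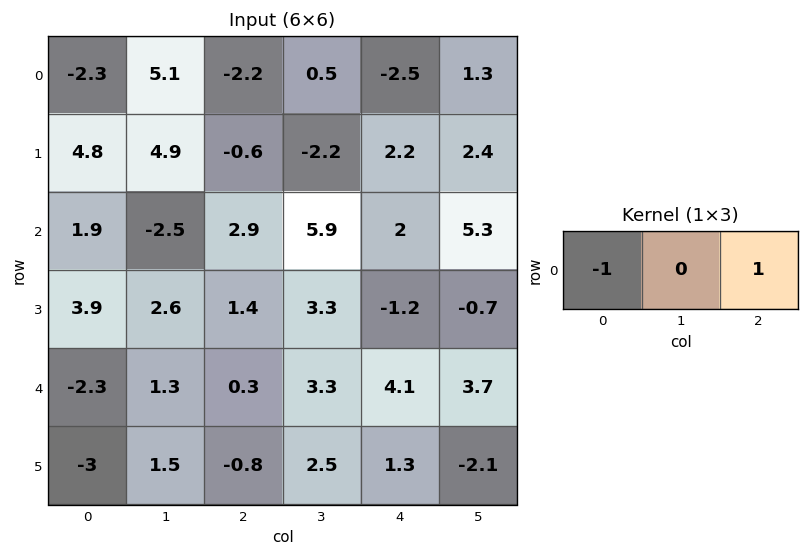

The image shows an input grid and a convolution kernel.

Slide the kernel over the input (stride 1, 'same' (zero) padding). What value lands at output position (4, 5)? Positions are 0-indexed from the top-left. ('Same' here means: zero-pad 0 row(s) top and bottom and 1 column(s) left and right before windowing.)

The receptive field on the zero-padded input at this output position is [4.1 3.7 0]. Elementwise product with the kernel and sum: 4.1·-1 + 0·1.

-4.1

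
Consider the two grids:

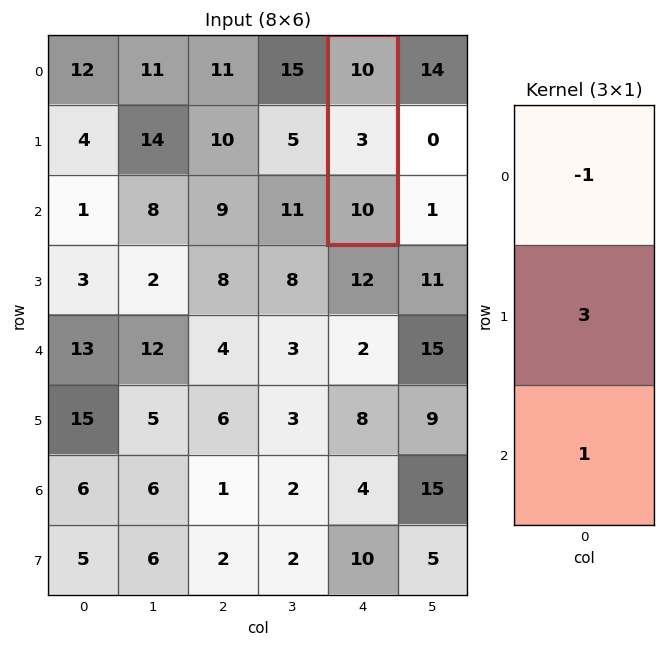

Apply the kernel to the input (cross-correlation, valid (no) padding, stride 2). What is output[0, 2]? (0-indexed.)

9

The receptive field on the input at this output position is [10 / 3 / 10]. Elementwise product with the kernel and sum: 10·-1 + 3·3 + 10·1.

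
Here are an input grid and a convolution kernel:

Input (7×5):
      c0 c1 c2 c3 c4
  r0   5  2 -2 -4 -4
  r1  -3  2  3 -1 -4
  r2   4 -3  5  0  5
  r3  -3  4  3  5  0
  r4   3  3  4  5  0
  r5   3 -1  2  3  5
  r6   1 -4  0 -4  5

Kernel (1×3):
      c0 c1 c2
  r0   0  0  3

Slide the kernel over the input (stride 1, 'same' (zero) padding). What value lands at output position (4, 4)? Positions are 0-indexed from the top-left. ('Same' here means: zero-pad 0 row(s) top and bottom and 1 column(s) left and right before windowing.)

0

The receptive field on the zero-padded input at this output position is [5 0 0]. Elementwise product with the kernel and sum: 0·3.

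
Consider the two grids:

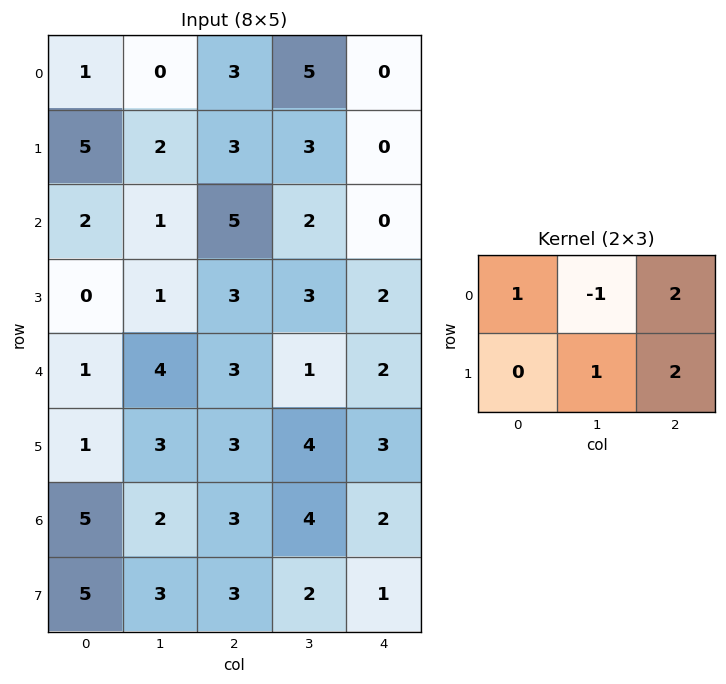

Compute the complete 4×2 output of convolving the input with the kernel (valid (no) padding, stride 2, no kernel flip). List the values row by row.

15 1
18 10
12 16
18 7

Output[0,0]: The receptive field on the input at this output position is [1 0 3 / 5 2 3]. Elementwise product with the kernel and sum: 1·1 + 0·-1 + 3·2 + 2·1 + 3·2.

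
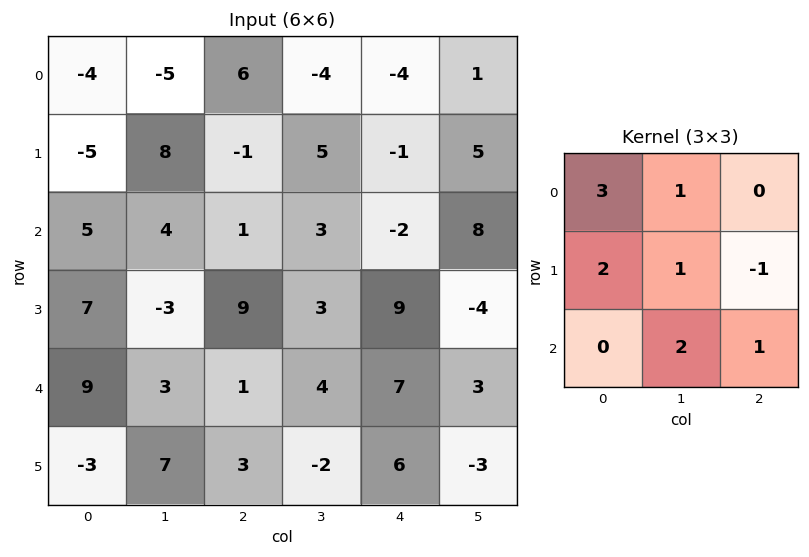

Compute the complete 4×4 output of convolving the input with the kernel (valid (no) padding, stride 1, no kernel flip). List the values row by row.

Output[0,0]: The receptive field on the input at this output position is [-4 -5 6 / -5 8 -1 / 5 4 1]. Elementwise product with the kernel and sum: -4·3 + -5·1 + -5·2 + 8·1 + -1·-1 + 4·2 + 1·1.
Output[0,1]: The receptive field on the input at this output position is [-5 6 -4 / 8 -1 5 / 4 1 3]. Elementwise product with the kernel and sum: -5·3 + 6·1 + 8·2 + -1·1 + 5·-1 + 1·2 + 3·1.

-9 6 22 -8
9 50 24 24
28 19 33 43
55 7 31 39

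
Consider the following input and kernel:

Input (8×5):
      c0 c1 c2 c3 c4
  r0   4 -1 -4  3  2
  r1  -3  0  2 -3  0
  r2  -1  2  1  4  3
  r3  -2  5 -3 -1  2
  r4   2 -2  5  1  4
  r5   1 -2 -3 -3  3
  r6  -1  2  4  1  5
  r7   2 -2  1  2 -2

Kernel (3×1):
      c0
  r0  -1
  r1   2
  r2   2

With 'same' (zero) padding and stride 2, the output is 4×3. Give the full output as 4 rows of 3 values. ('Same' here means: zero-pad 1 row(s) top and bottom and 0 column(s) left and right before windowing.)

2 -4 4
-3 -6 10
8 7 12
1 13 3

Output[0,0]: The receptive field on the zero-padded input at this output position is [0 / 4 / -3]. Elementwise product with the kernel and sum: 0·-1 + 4·2 + -3·2.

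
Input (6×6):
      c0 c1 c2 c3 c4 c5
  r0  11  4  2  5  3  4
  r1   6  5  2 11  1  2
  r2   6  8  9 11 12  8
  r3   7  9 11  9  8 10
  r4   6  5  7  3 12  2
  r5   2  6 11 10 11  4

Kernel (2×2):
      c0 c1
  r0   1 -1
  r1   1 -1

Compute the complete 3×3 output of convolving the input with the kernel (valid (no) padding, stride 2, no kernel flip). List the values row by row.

Output[0,0]: The receptive field on the input at this output position is [11 4 / 6 5]. Elementwise product with the kernel and sum: 11·1 + 4·-1 + 6·1 + 5·-1.
Output[0,1]: The receptive field on the input at this output position is [2 5 / 2 11]. Elementwise product with the kernel and sum: 2·1 + 5·-1 + 2·1 + 11·-1.

8 -12 -2
-4 0 2
-3 5 17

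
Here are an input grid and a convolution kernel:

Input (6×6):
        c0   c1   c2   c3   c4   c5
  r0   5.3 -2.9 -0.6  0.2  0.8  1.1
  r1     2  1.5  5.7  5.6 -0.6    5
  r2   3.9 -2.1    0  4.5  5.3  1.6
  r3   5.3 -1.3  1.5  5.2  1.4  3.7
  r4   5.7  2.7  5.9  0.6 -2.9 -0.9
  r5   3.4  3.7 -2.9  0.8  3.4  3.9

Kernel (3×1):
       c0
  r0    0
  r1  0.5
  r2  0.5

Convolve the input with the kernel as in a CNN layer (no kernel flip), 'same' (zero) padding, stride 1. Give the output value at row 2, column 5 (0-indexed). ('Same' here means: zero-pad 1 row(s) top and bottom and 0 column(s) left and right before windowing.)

The receptive field on the zero-padded input at this output position is [5 / 1.6 / 3.7]. Elementwise product with the kernel and sum: 1.6·0.5 + 3.7·0.5.

2.65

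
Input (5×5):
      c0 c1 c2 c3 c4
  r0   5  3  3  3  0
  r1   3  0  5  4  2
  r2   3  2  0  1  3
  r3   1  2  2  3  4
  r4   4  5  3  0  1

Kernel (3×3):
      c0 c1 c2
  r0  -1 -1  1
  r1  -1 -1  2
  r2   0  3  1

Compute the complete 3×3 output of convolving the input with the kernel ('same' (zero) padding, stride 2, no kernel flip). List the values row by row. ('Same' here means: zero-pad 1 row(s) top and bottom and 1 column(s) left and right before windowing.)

10 19 3
3 8 2
7 -9 -8

Output[0,0]: The receptive field on the zero-padded input at this output position is [0 0 0 / 0 5 3 / 0 3 0]. Elementwise product with the kernel and sum: 0·-1 + 0·-1 + 0·1 + 0·-1 + 5·-1 + 3·2 + 3·3 + 0·1.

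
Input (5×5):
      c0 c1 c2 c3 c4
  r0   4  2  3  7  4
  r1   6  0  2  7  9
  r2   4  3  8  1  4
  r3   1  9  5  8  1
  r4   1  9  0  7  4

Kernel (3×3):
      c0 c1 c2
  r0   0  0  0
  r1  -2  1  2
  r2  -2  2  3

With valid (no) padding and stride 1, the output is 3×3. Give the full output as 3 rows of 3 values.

14 29 19
42 20 2
33 6 26

Output[0,0]: The receptive field on the input at this output position is [4 2 3 / 6 0 2 / 4 3 8]. Elementwise product with the kernel and sum: 6·-2 + 0·1 + 2·2 + 4·-2 + 3·2 + 8·3.
Output[0,1]: The receptive field on the input at this output position is [2 3 7 / 0 2 7 / 3 8 1]. Elementwise product with the kernel and sum: 0·-2 + 2·1 + 7·2 + 3·-2 + 8·2 + 1·3.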